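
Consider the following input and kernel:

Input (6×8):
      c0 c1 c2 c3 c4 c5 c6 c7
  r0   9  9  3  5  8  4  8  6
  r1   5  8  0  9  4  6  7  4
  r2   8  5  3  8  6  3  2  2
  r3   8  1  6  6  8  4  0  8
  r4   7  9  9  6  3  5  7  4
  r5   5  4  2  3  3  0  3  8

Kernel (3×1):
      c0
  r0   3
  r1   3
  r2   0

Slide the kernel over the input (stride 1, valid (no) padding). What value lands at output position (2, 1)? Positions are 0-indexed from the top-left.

The receptive field on the input at this output position is [5 / 1 / 9]. Elementwise product with the kernel and sum: 5·3 + 1·3.

18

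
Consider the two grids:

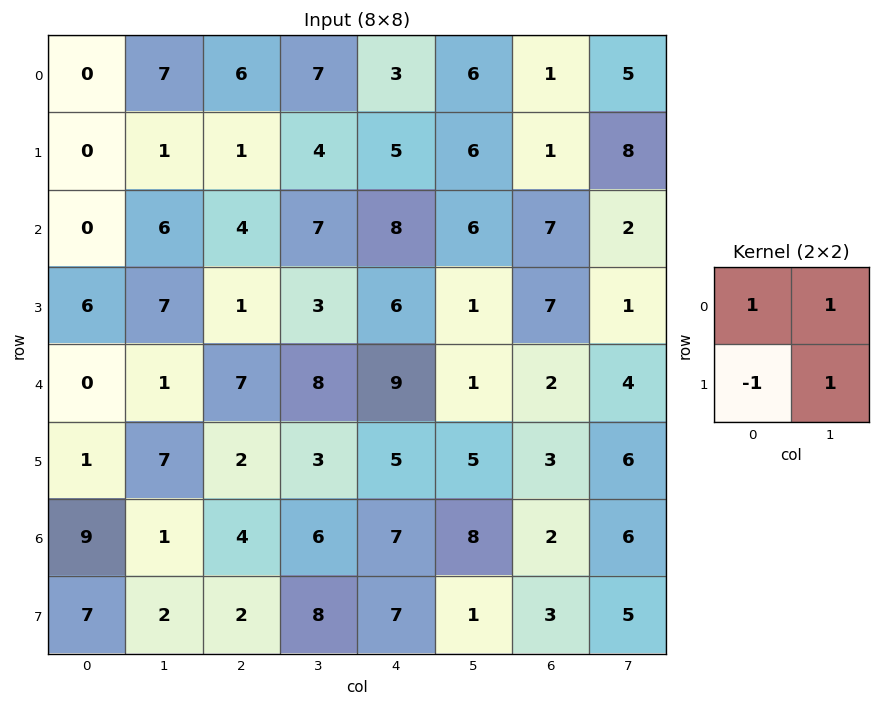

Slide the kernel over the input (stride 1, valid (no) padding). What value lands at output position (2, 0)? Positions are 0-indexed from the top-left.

The receptive field on the input at this output position is [0 6 / 6 7]. Elementwise product with the kernel and sum: 0·1 + 6·1 + 6·-1 + 7·1.

7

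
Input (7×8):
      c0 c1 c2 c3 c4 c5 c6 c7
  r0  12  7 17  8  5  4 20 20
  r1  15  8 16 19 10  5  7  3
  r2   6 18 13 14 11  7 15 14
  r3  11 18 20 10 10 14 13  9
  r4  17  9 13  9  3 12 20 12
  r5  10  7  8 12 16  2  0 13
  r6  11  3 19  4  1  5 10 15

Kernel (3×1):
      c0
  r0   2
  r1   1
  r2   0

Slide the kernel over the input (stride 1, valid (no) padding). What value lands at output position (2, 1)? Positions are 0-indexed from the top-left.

The receptive field on the input at this output position is [18 / 18 / 9]. Elementwise product with the kernel and sum: 18·2 + 18·1.

54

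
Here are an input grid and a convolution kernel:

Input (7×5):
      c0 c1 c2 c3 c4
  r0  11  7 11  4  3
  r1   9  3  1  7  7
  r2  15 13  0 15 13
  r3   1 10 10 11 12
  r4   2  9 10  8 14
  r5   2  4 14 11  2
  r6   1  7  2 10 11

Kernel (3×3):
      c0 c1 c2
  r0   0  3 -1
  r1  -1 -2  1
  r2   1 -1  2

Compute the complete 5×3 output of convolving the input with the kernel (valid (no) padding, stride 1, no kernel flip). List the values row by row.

-2 74 12
-22 20 20
41 -19 42
36 10 16
19 26 -10

Output[0,0]: The receptive field on the input at this output position is [11 7 11 / 9 3 1 / 15 13 0]. Elementwise product with the kernel and sum: 7·3 + 11·-1 + 9·-1 + 3·-2 + 1·1 + 15·1 + 13·-1 + 0·2.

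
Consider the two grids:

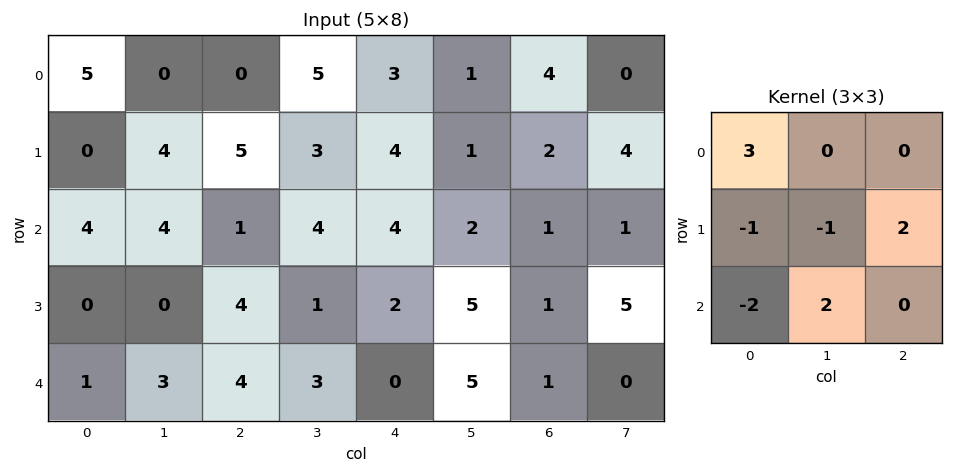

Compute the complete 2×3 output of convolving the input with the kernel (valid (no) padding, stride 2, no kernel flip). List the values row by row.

21 6 4
24 0 17

Output[0,0]: The receptive field on the input at this output position is [5 0 0 / 0 4 5 / 4 4 1]. Elementwise product with the kernel and sum: 5·3 + 0·-1 + 4·-1 + 5·2 + 4·-2 + 4·2.
Output[0,1]: The receptive field on the input at this output position is [0 5 3 / 5 3 4 / 1 4 4]. Elementwise product with the kernel and sum: 0·3 + 5·-1 + 3·-1 + 4·2 + 1·-2 + 4·2.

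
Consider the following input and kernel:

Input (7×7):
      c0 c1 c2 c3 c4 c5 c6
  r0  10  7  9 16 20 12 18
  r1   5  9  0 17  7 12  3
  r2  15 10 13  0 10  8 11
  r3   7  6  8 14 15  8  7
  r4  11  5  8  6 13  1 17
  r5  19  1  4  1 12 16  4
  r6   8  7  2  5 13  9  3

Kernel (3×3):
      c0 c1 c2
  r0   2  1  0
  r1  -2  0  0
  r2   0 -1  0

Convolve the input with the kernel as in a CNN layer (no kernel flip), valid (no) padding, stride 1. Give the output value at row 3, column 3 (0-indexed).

The receptive field on the input at this output position is [14 15 8 / 6 13 1 / 1 12 16]. Elementwise product with the kernel and sum: 14·2 + 15·1 + 6·-2 + 12·-1.

19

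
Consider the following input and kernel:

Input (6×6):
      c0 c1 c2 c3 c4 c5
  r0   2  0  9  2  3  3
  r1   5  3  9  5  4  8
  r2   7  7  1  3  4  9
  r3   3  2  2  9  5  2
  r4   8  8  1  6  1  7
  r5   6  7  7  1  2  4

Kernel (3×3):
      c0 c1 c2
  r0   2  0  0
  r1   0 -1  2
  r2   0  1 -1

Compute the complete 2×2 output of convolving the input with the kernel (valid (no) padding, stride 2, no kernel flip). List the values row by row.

25 20
23 8

Output[0,0]: The receptive field on the input at this output position is [2 0 9 / 5 3 9 / 7 7 1]. Elementwise product with the kernel and sum: 2·2 + 3·-1 + 9·2 + 7·1 + 1·-1.
Output[0,1]: The receptive field on the input at this output position is [9 2 3 / 9 5 4 / 1 3 4]. Elementwise product with the kernel and sum: 9·2 + 5·-1 + 4·2 + 3·1 + 4·-1.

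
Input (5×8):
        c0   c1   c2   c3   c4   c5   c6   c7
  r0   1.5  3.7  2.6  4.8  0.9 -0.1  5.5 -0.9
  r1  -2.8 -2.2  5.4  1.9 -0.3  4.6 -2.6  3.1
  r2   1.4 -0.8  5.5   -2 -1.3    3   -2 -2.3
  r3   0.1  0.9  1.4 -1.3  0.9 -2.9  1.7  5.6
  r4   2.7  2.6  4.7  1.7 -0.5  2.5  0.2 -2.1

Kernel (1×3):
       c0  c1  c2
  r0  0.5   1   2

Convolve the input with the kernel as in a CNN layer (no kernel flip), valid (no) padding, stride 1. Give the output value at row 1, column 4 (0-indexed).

The receptive field on the input at this output position is [-0.3 4.6 -2.6]. Elementwise product with the kernel and sum: -0.3·0.5 + 4.6·1 + -2.6·2.

-0.75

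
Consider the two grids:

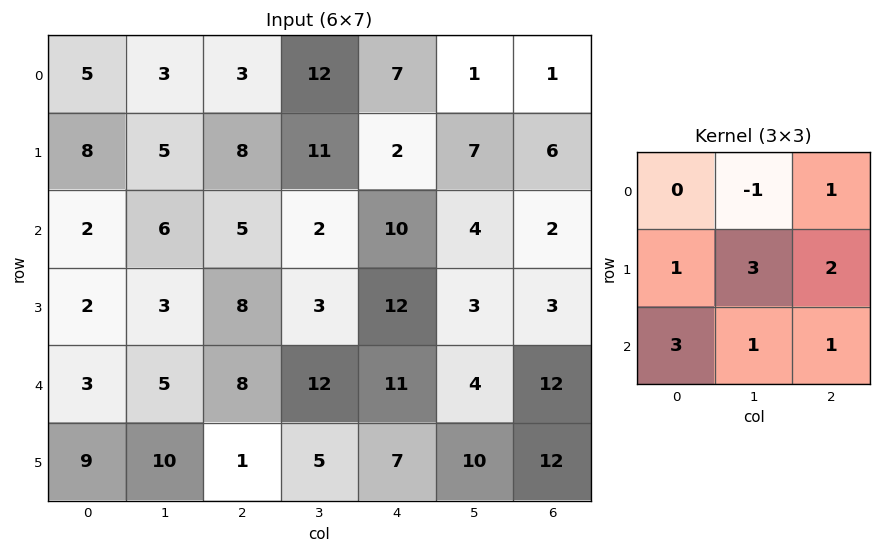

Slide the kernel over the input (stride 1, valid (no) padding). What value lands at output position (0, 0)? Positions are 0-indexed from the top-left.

The receptive field on the input at this output position is [5 3 3 / 8 5 8 / 2 6 5]. Elementwise product with the kernel and sum: 3·-1 + 3·1 + 8·1 + 5·3 + 8·2 + 2·3 + 6·1 + 5·1.

56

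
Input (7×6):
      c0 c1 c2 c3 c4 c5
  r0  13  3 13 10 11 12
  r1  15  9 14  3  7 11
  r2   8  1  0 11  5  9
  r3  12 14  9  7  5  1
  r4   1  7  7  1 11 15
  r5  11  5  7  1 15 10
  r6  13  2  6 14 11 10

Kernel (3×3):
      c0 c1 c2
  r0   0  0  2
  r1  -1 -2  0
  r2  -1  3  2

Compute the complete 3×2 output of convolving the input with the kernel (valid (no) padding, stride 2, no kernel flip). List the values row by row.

Output[0,0]: The receptive field on the input at this output position is [13 3 13 / 15 9 14 / 8 1 0]. Elementwise product with the kernel and sum: 13·2 + 15·-1 + 9·-2 + 8·-1 + 1·3 + 0·2.

-12 45
-6 5
-2 71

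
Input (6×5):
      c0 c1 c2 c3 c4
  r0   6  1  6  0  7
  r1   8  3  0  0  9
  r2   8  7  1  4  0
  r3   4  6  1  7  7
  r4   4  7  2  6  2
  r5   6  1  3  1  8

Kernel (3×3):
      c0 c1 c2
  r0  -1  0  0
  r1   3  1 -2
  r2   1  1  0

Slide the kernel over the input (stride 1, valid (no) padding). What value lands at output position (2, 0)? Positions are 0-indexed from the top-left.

The receptive field on the input at this output position is [8 7 1 / 4 6 1 / 4 7 2]. Elementwise product with the kernel and sum: 8·-1 + 4·3 + 6·1 + 1·-2 + 4·1 + 7·1.

19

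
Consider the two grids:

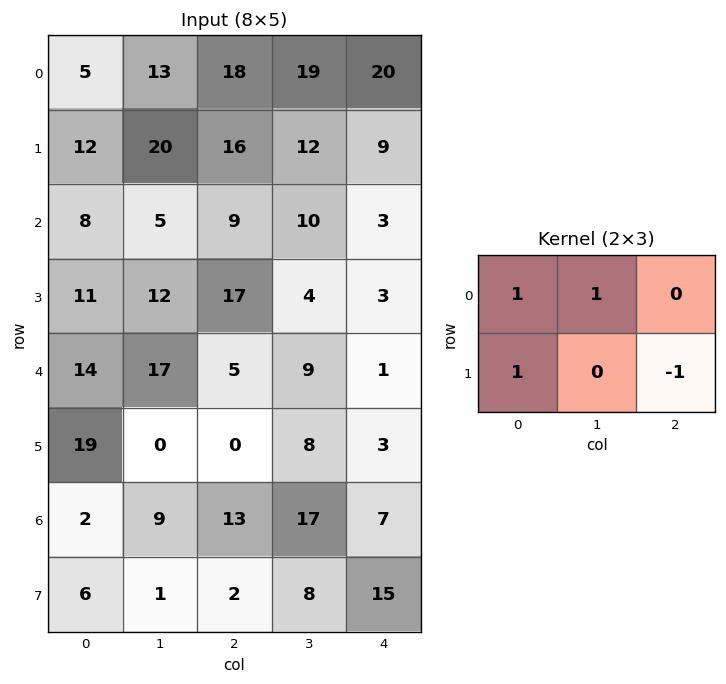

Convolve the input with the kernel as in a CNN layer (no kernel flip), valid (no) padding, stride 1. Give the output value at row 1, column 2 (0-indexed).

34

The receptive field on the input at this output position is [16 12 9 / 9 10 3]. Elementwise product with the kernel and sum: 16·1 + 12·1 + 9·1 + 3·-1.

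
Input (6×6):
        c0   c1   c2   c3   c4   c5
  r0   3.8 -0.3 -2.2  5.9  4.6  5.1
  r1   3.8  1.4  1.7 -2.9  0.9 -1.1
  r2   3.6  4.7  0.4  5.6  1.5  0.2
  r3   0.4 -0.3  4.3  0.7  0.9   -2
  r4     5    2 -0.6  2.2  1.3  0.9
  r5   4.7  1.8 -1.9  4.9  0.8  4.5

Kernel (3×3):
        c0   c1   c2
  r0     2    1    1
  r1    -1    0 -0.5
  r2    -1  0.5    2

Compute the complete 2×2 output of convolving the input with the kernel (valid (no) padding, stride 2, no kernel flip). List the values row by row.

Output[0,0]: The receptive field on the input at this output position is [3.8 -0.3 -2.2 / 3.8 1.4 1.7 / 3.6 4.7 0.4]. Elementwise product with the kernel and sum: 3.8·2 + -0.3·1 + -2.2·1 + 3.8·-1 + 1.7·-0.5 + 3.6·-1 + 4.7·0.5 + 0.4·2.
Output[0,1]: The receptive field on the input at this output position is [-2.2 5.9 4.6 / 1.7 -2.9 0.9 / 0.4 5.6 1.5]. Elementwise product with the kernel and sum: -2.2·2 + 5.9·1 + 4.6·1 + 1.7·-1 + 0.9·-0.5 + 0.4·-1 + 5.6·0.5 + 1.5·2.

-0 9.35
4.55 7.45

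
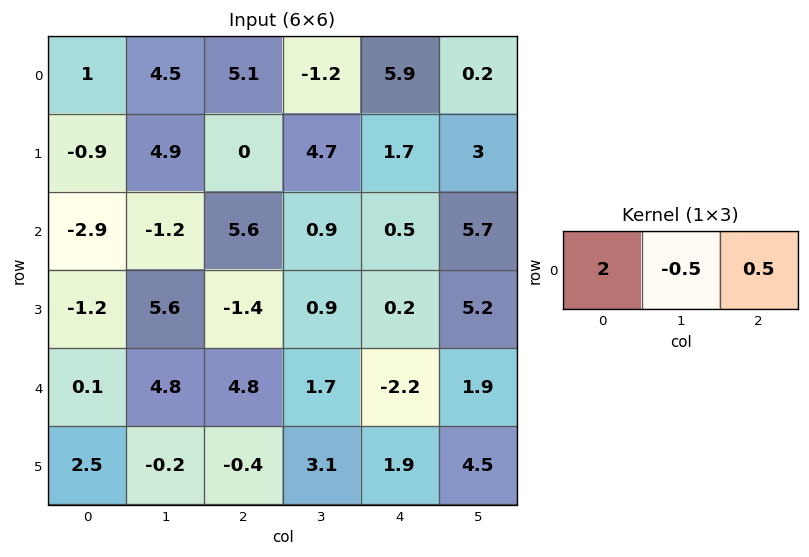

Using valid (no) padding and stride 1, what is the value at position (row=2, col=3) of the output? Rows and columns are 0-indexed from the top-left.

4.4

The receptive field on the input at this output position is [0.9 0.5 5.7]. Elementwise product with the kernel and sum: 0.9·2 + 0.5·-0.5 + 5.7·0.5.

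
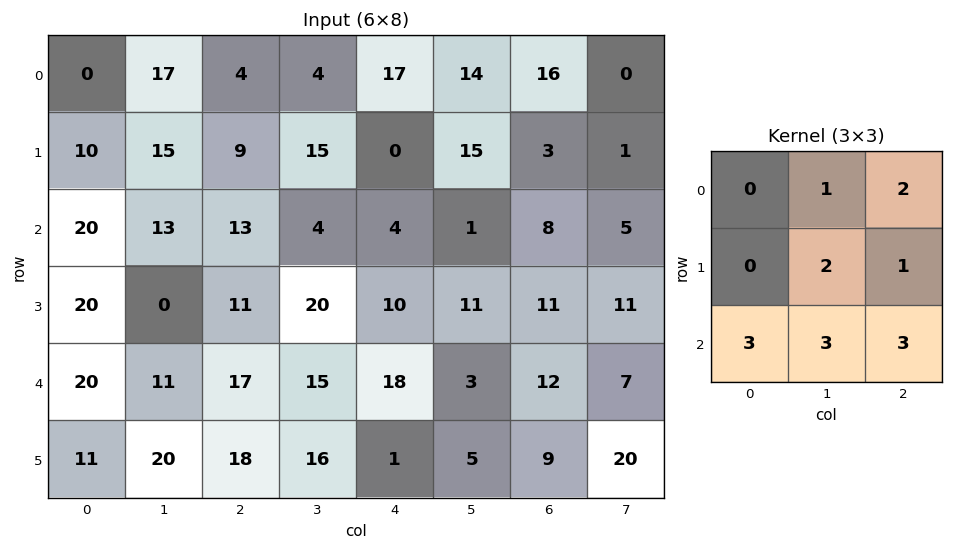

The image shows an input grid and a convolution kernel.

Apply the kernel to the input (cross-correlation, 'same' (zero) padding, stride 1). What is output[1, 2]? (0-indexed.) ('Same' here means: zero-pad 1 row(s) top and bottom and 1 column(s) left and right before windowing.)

The receptive field on the zero-padded input at this output position is [17 4 4 / 15 9 15 / 13 13 4]. Elementwise product with the kernel and sum: 4·1 + 4·2 + 9·2 + 15·1 + 13·3 + 13·3 + 4·3.

135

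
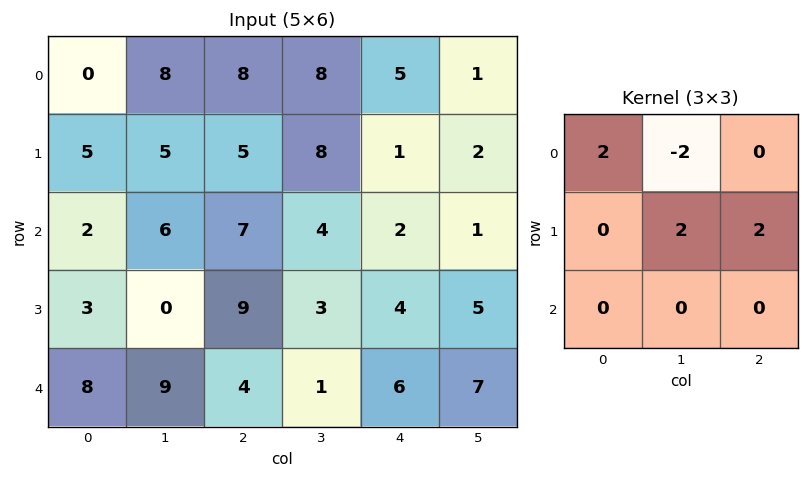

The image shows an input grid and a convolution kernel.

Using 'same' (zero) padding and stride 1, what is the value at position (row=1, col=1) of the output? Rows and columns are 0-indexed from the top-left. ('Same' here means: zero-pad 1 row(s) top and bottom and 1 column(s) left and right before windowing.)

The receptive field on the zero-padded input at this output position is [0 8 8 / 5 5 5 / 2 6 7]. Elementwise product with the kernel and sum: 0·2 + 8·-2 + 5·2 + 5·2.

4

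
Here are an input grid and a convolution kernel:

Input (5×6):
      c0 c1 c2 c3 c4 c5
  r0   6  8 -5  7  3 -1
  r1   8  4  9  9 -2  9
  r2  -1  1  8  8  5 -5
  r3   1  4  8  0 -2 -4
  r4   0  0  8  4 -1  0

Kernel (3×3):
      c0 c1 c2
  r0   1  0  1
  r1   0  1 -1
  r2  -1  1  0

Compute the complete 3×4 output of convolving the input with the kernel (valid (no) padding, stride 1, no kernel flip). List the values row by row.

-2 22 9 -8
13 17 2 26
3 25 11 0

Output[0,0]: The receptive field on the input at this output position is [6 8 -5 / 8 4 9 / -1 1 8]. Elementwise product with the kernel and sum: 6·1 + -5·1 + 4·1 + 9·-1 + -1·-1 + 1·1.
Output[0,1]: The receptive field on the input at this output position is [8 -5 7 / 4 9 9 / 1 8 8]. Elementwise product with the kernel and sum: 8·1 + 7·1 + 9·1 + 9·-1 + 1·-1 + 8·1.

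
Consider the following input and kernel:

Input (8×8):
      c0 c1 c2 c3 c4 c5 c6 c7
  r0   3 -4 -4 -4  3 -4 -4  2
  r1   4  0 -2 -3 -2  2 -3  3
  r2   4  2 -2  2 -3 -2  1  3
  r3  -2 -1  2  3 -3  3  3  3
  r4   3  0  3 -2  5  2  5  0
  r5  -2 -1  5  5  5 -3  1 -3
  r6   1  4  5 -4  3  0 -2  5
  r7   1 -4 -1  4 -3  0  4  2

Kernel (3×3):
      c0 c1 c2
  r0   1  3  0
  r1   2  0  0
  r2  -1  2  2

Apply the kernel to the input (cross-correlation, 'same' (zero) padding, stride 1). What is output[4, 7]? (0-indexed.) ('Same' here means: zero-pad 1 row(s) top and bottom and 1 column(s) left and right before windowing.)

The receptive field on the zero-padded input at this output position is [3 3 0 / 5 0 0 / 1 -3 0]. Elementwise product with the kernel and sum: 3·1 + 3·3 + 5·2 + 1·-1 + -3·2 + 0·2.

15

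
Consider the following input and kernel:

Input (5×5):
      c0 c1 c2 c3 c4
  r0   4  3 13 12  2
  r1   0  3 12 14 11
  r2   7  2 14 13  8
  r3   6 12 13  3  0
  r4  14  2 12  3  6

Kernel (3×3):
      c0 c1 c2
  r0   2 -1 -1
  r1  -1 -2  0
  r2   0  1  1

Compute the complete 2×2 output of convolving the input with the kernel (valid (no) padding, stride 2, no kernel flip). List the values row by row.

2 -7
-18 -3

Output[0,0]: The receptive field on the input at this output position is [4 3 13 / 0 3 12 / 7 2 14]. Elementwise product with the kernel and sum: 4·2 + 3·-1 + 13·-1 + 0·-1 + 3·-2 + 2·1 + 14·1.
Output[0,1]: The receptive field on the input at this output position is [13 12 2 / 12 14 11 / 14 13 8]. Elementwise product with the kernel and sum: 13·2 + 12·-1 + 2·-1 + 12·-1 + 14·-2 + 13·1 + 8·1.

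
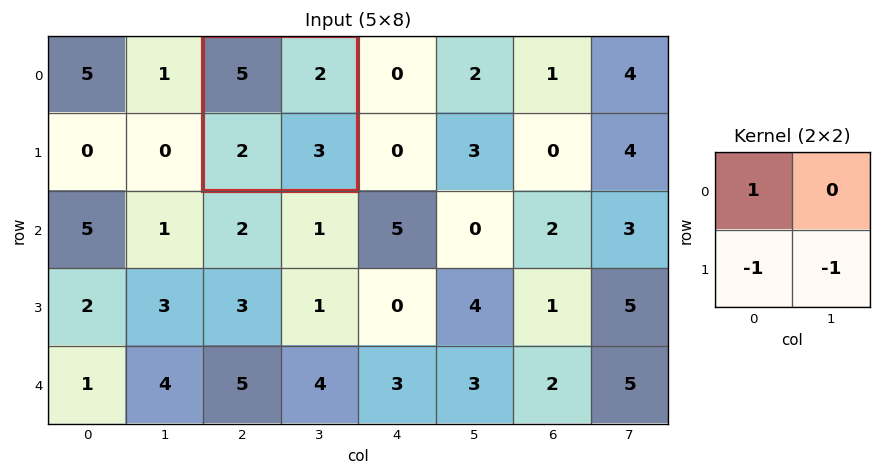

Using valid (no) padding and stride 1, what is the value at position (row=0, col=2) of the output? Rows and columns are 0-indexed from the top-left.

The receptive field on the input at this output position is [5 2 / 2 3]. Elementwise product with the kernel and sum: 5·1 + 2·-1 + 3·-1.

0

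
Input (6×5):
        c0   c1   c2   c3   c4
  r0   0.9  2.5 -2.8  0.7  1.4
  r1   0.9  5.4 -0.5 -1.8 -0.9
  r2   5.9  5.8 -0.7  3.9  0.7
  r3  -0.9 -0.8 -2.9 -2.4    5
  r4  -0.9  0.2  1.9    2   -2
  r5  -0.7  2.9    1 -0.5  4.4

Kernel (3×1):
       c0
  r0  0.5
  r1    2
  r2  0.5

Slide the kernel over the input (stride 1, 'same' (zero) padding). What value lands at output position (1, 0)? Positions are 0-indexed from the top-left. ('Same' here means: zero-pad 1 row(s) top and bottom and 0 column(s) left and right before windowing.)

The receptive field on the zero-padded input at this output position is [0.9 / 0.9 / 5.9]. Elementwise product with the kernel and sum: 0.9·0.5 + 0.9·2 + 5.9·0.5.

5.2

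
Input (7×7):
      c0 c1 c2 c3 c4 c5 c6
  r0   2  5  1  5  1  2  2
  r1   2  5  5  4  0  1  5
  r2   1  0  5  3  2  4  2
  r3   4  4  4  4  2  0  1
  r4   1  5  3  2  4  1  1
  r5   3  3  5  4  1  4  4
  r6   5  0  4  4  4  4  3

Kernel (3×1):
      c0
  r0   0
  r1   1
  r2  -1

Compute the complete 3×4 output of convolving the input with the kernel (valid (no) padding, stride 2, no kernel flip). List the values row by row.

Output[0,0]: The receptive field on the input at this output position is [2 / 2 / 1]. Elementwise product with the kernel and sum: 2·1 + 1·-1.
Output[0,1]: The receptive field on the input at this output position is [1 / 5 / 5]. Elementwise product with the kernel and sum: 5·1 + 5·-1.

1 0 -2 3
3 1 -2 0
-2 1 -3 1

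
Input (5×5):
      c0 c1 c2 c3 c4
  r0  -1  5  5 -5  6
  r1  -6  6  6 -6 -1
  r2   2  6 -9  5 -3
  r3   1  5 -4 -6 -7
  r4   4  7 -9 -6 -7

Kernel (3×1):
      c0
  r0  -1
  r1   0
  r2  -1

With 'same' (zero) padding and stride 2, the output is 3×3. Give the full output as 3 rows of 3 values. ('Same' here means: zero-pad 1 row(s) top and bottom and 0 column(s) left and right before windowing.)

6 -6 1
5 -2 8
-1 4 7

Output[0,0]: The receptive field on the zero-padded input at this output position is [0 / -1 / -6]. Elementwise product with the kernel and sum: 0·-1 + -6·-1.
Output[0,1]: The receptive field on the zero-padded input at this output position is [0 / 5 / 6]. Elementwise product with the kernel and sum: 0·-1 + 6·-1.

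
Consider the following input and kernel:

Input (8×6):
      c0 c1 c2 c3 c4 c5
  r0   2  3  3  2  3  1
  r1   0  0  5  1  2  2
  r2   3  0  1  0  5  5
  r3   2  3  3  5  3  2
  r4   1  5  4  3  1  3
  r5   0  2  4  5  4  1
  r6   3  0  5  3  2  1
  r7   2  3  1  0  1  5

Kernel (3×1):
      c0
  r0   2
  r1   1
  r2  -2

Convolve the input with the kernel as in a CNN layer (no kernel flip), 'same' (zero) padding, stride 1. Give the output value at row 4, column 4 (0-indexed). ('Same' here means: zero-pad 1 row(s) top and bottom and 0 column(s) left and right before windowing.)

The receptive field on the zero-padded input at this output position is [3 / 1 / 4]. Elementwise product with the kernel and sum: 3·2 + 1·1 + 4·-2.

-1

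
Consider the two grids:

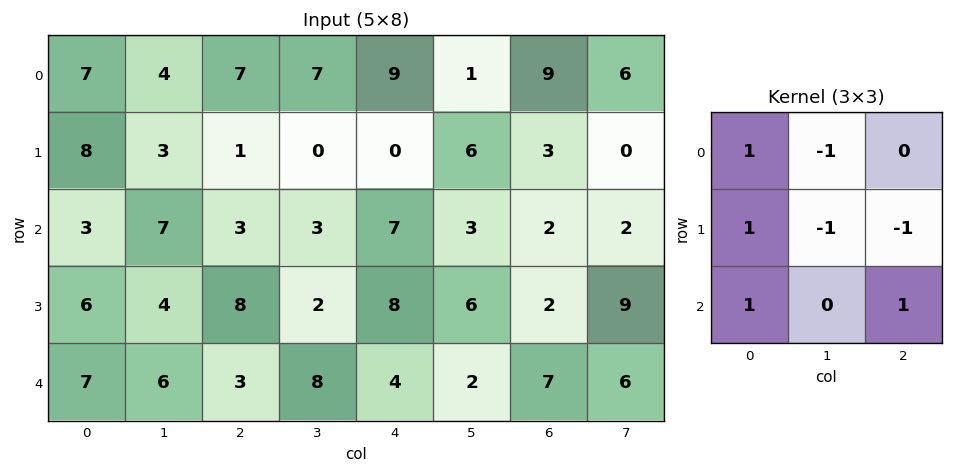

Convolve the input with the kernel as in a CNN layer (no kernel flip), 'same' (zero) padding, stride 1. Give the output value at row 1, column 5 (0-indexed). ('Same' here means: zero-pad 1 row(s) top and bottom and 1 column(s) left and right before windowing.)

8

The receptive field on the zero-padded input at this output position is [9 1 9 / 0 6 3 / 7 3 2]. Elementwise product with the kernel and sum: 9·1 + 1·-1 + 0·1 + 6·-1 + 3·-1 + 7·1 + 2·1.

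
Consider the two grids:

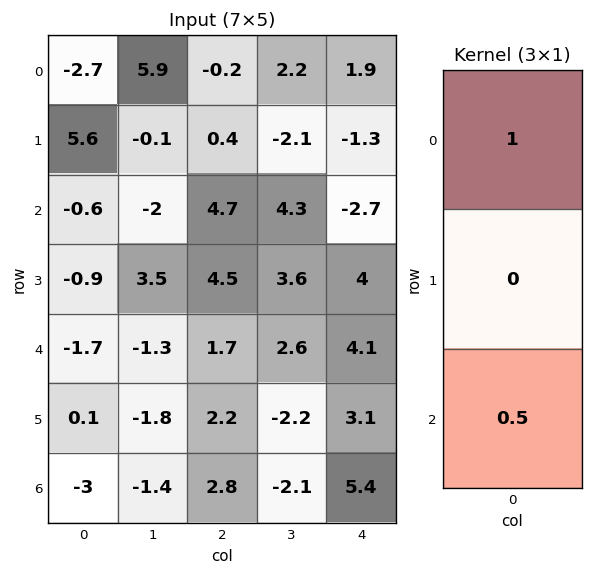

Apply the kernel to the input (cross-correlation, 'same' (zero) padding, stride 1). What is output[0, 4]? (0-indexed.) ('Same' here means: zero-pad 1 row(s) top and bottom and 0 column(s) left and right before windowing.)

-0.65

The receptive field on the zero-padded input at this output position is [0 / 1.9 / -1.3]. Elementwise product with the kernel and sum: 0·1 + -1.3·0.5.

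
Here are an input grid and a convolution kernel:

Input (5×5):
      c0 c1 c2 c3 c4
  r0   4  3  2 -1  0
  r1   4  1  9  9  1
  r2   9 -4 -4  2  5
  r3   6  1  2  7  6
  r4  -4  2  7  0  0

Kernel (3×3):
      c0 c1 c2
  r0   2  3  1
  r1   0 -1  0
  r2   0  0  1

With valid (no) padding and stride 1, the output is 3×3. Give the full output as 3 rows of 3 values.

14 4 -3
26 49 50
8 -20 -4

Output[0,0]: The receptive field on the input at this output position is [4 3 2 / 4 1 9 / 9 -4 -4]. Elementwise product with the kernel and sum: 4·2 + 3·3 + 2·1 + 1·-1 + -4·1.
Output[0,1]: The receptive field on the input at this output position is [3 2 -1 / 1 9 9 / -4 -4 2]. Elementwise product with the kernel and sum: 3·2 + 2·3 + -1·1 + 9·-1 + 2·1.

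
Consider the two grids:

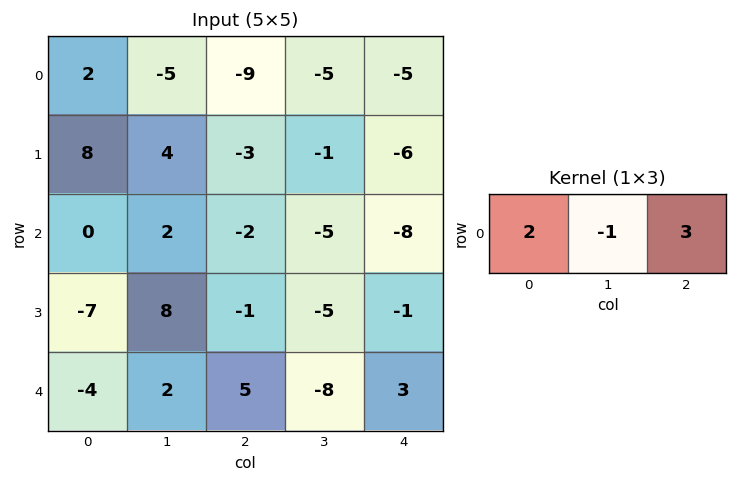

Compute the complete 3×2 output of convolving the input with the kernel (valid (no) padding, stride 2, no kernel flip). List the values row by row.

Output[0,0]: The receptive field on the input at this output position is [2 -5 -9]. Elementwise product with the kernel and sum: 2·2 + -5·-1 + -9·3.
Output[0,1]: The receptive field on the input at this output position is [-9 -5 -5]. Elementwise product with the kernel and sum: -9·2 + -5·-1 + -5·3.

-18 -28
-8 -23
5 27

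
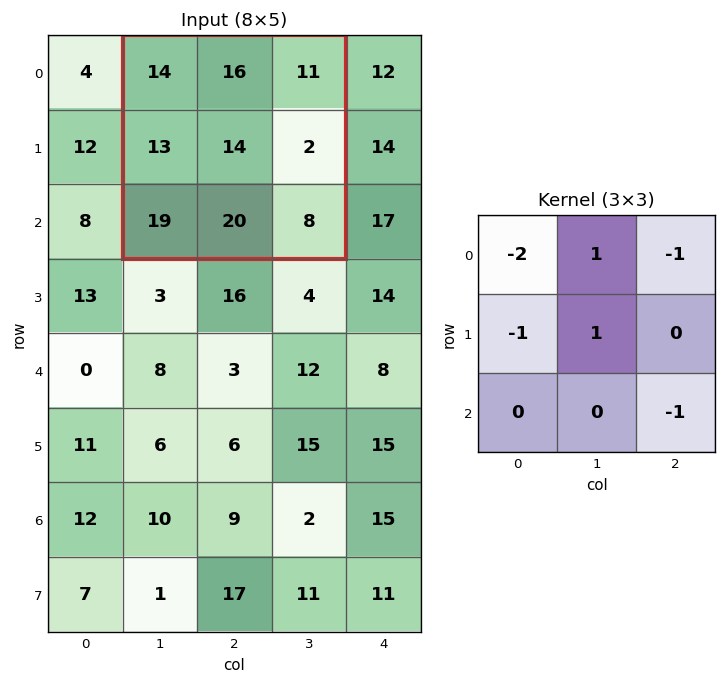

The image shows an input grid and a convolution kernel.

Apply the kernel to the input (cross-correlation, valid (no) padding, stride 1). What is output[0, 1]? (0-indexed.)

-30

The receptive field on the input at this output position is [14 16 11 / 13 14 2 / 19 20 8]. Elementwise product with the kernel and sum: 14·-2 + 16·1 + 11·-1 + 13·-1 + 14·1 + 8·-1.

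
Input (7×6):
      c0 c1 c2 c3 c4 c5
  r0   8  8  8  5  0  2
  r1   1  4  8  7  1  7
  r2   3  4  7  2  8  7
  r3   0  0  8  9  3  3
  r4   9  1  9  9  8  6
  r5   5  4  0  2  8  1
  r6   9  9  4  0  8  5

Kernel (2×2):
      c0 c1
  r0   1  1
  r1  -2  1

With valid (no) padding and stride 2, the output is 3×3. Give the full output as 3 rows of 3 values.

Output[0,0]: The receptive field on the input at this output position is [8 8 / 1 4]. Elementwise product with the kernel and sum: 8·1 + 8·1 + 1·-2 + 4·1.

18 4 7
7 2 12
4 20 -1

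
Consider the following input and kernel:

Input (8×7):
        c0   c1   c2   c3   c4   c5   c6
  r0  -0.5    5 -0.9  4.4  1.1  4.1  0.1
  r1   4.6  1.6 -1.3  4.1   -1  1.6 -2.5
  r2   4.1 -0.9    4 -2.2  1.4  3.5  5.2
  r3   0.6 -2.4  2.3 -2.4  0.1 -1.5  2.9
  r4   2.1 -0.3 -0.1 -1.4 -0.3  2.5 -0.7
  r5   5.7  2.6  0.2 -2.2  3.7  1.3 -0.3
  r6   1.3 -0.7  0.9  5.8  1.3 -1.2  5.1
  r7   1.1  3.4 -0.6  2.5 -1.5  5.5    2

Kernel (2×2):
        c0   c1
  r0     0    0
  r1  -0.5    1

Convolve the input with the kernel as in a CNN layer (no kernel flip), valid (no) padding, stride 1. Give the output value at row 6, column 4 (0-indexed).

6.25

The receptive field on the input at this output position is [1.3 -1.2 / -1.5 5.5]. Elementwise product with the kernel and sum: -1.5·-0.5 + 5.5·1.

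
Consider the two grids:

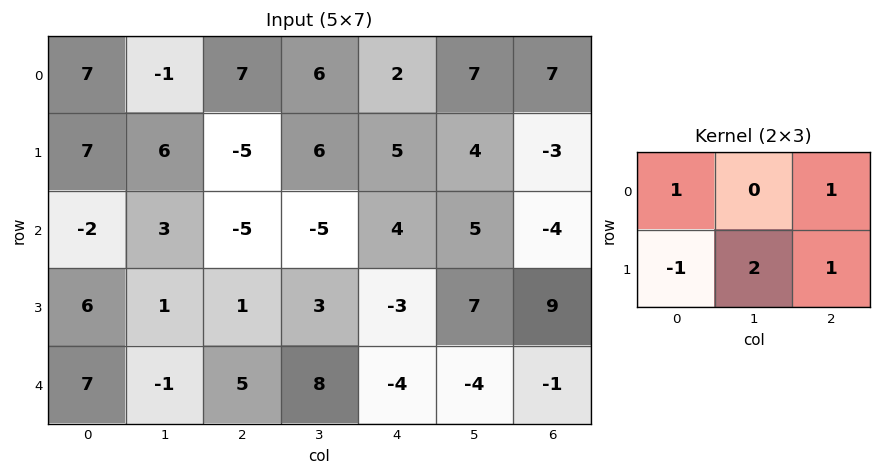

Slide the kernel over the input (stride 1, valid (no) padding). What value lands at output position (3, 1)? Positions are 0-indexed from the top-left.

23

The receptive field on the input at this output position is [1 1 3 / -1 5 8]. Elementwise product with the kernel and sum: 1·1 + 3·1 + -1·-1 + 5·2 + 8·1.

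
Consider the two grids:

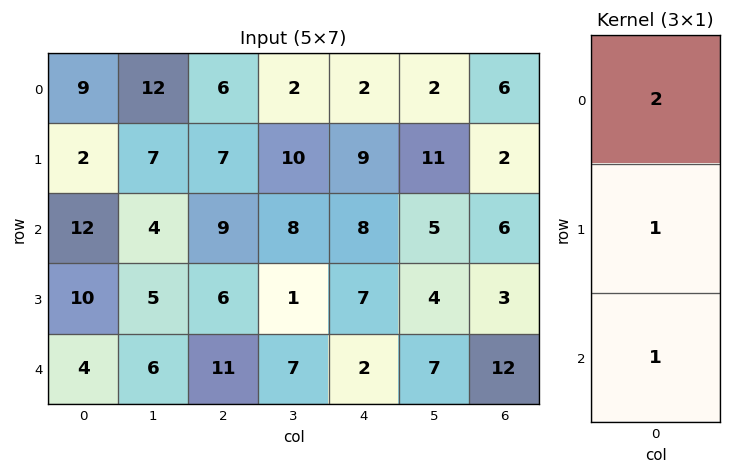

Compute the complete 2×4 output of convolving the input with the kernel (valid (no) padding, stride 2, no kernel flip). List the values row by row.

Output[0,0]: The receptive field on the input at this output position is [9 / 2 / 12]. Elementwise product with the kernel and sum: 9·2 + 2·1 + 12·1.

32 28 21 20
38 35 25 27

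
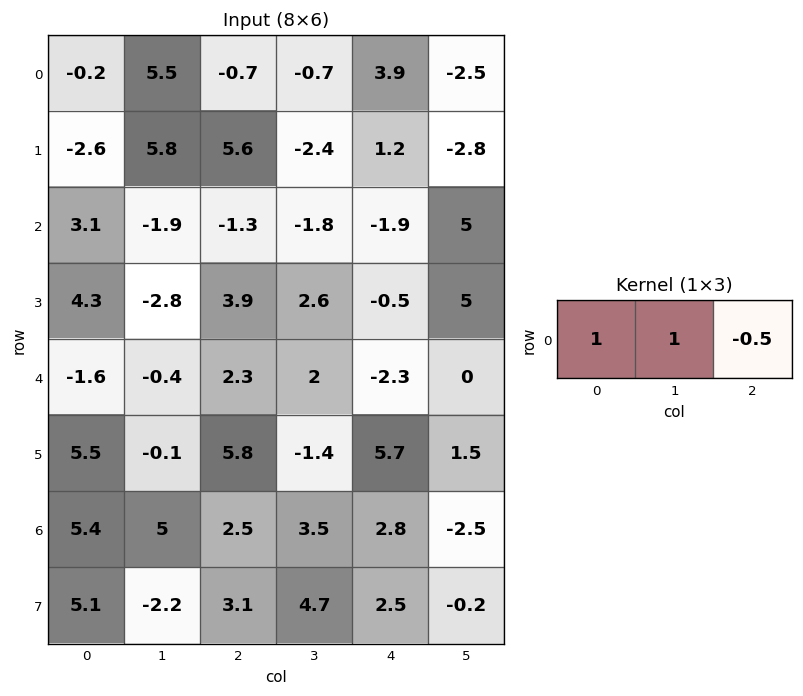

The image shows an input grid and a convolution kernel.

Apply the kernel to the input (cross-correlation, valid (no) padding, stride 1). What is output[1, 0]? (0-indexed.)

0.4

The receptive field on the input at this output position is [-2.6 5.8 5.6]. Elementwise product with the kernel and sum: -2.6·1 + 5.8·1 + 5.6·-0.5.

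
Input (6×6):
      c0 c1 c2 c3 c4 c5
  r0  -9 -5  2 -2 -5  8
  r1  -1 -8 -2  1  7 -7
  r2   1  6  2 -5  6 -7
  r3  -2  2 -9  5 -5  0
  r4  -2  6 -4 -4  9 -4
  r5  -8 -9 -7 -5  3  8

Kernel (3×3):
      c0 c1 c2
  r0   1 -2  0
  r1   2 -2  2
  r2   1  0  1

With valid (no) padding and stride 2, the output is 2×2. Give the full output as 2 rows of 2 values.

14 22
-43 -21

Output[0,0]: The receptive field on the input at this output position is [-9 -5 2 / -1 -8 -2 / 1 6 2]. Elementwise product with the kernel and sum: -9·1 + -5·-2 + -1·2 + -8·-2 + -2·2 + 1·1 + 2·1.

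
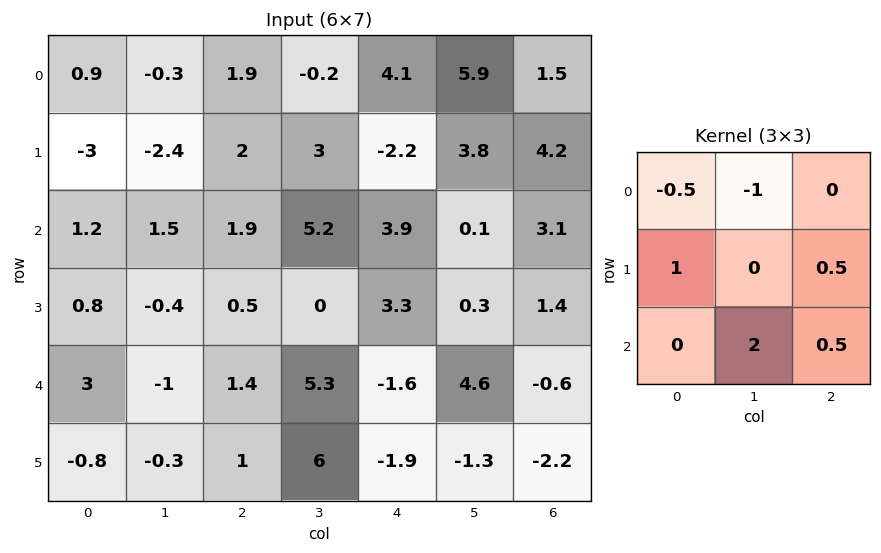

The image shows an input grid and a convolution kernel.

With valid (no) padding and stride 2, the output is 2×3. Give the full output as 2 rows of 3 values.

Output[0,0]: The receptive field on the input at this output position is [0.9 -0.3 1.9 / -3 -2.4 2 / 1.2 1.5 1.9]. Elementwise product with the kernel and sum: 0.9·-0.5 + -0.3·-1 + -3·1 + 2·0.5 + 1.5·2 + 1.9·0.5.

1.8 12.5 -6.3
-2.35 5.8 10.85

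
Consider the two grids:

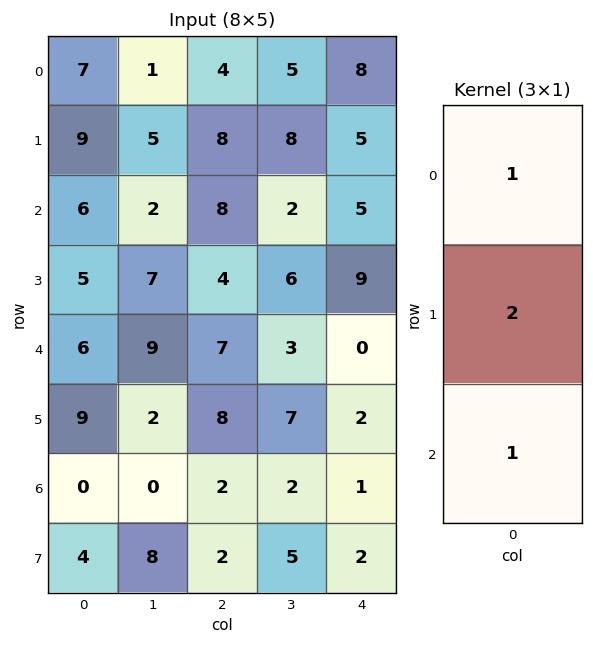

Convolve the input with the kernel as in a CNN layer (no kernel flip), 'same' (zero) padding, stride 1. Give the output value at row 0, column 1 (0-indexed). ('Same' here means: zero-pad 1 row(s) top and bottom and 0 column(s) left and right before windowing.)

The receptive field on the zero-padded input at this output position is [0 / 1 / 5]. Elementwise product with the kernel and sum: 0·1 + 1·2 + 5·1.

7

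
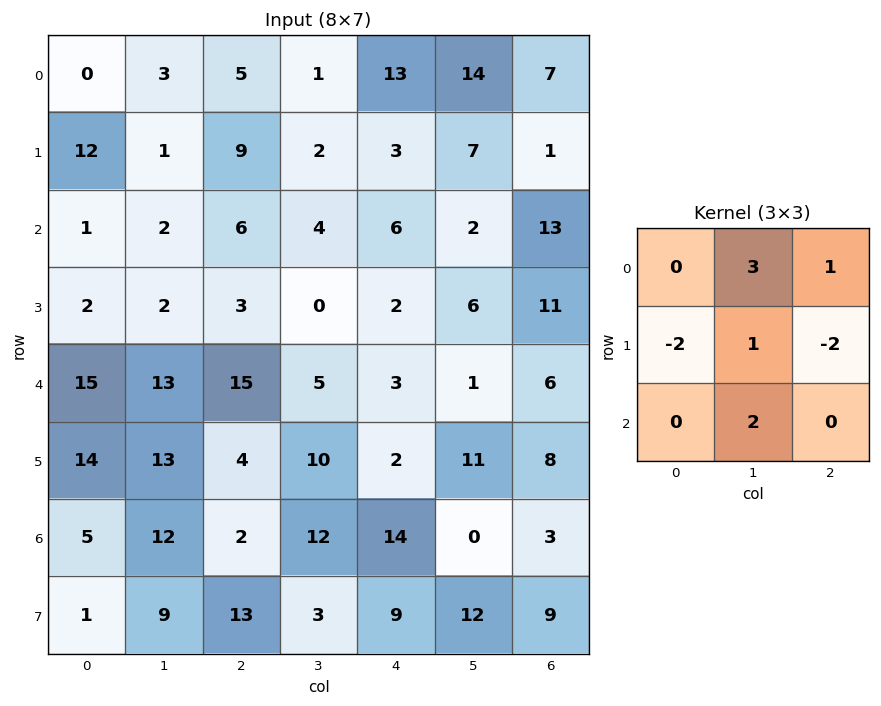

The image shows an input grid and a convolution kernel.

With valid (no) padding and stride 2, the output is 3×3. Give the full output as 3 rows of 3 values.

Output[0,0]: The receptive field on the input at this output position is [0 3 5 / 12 1 9 / 1 2 6]. Elementwise product with the kernel and sum: 3·3 + 5·1 + 12·-2 + 1·1 + 9·-2 + 2·2.

-23 2 52
30 18 1
55 40 0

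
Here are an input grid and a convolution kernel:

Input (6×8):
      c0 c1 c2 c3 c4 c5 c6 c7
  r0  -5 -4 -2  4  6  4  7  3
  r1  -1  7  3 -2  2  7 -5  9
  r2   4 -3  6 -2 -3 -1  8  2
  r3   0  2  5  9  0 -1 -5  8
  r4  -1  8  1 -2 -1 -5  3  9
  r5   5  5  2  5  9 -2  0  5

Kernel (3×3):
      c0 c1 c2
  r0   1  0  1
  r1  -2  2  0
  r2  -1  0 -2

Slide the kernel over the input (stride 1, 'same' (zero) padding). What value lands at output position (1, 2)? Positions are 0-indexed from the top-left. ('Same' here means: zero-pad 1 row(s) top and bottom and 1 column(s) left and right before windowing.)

-1

The receptive field on the zero-padded input at this output position is [-4 -2 4 / 7 3 -2 / -3 6 -2]. Elementwise product with the kernel and sum: -4·1 + 4·1 + 7·-2 + 3·2 + -3·-1 + -2·-2.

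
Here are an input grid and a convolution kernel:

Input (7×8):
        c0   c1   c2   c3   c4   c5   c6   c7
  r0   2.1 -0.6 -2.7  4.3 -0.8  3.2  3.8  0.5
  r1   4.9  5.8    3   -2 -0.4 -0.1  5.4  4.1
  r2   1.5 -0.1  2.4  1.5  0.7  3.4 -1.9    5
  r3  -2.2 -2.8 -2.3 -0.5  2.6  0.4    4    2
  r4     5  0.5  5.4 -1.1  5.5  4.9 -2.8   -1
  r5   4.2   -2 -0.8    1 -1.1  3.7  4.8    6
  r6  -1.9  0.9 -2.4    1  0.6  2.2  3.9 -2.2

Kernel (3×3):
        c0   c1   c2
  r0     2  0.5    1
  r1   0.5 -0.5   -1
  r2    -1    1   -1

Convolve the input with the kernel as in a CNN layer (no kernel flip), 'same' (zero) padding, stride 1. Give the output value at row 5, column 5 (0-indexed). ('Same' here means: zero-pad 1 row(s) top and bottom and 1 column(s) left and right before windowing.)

1.15

The receptive field on the zero-padded input at this output position is [5.5 4.9 -2.8 / -1.1 3.7 4.8 / 0.6 2.2 3.9]. Elementwise product with the kernel and sum: 5.5·2 + 4.9·0.5 + -2.8·1 + -1.1·0.5 + 3.7·-0.5 + 4.8·-1 + 0.6·-1 + 2.2·1 + 3.9·-1.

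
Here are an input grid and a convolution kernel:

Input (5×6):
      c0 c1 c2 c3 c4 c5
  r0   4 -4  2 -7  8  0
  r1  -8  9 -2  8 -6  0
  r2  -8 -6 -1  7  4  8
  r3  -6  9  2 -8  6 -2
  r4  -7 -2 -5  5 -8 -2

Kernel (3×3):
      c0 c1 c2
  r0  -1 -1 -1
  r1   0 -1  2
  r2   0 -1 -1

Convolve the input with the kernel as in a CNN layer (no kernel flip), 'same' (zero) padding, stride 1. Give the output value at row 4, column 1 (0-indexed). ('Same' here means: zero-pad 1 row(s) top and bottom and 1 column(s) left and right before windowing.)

-13

The receptive field on the zero-padded input at this output position is [-6 9 2 / -7 -2 -5 / 0 0 0]. Elementwise product with the kernel and sum: -6·-1 + 9·-1 + 2·-1 + -2·-1 + -5·2 + 0·-1 + 0·-1.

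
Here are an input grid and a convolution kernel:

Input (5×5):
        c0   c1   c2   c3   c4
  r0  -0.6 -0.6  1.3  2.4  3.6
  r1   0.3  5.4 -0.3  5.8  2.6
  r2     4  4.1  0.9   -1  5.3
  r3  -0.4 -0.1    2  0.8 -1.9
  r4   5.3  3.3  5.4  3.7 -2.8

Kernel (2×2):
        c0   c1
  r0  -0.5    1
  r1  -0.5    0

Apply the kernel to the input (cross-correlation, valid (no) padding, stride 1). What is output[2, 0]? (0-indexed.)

The receptive field on the input at this output position is [4 4.1 / -0.4 -0.1]. Elementwise product with the kernel and sum: 4·-0.5 + 4.1·1 + -0.4·-0.5.

2.3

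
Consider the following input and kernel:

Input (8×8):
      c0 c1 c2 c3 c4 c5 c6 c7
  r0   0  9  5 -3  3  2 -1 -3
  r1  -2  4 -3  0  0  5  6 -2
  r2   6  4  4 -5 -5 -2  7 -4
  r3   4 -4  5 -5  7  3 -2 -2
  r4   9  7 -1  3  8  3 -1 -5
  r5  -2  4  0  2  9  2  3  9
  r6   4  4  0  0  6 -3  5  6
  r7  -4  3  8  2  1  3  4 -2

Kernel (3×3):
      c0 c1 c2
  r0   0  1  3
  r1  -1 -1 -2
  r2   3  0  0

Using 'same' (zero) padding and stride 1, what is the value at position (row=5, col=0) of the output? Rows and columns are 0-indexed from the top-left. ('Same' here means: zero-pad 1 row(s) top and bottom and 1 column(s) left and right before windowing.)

24

The receptive field on the zero-padded input at this output position is [0 9 7 / 0 -2 4 / 0 4 4]. Elementwise product with the kernel and sum: 9·1 + 7·3 + 0·-1 + -2·-1 + 4·-2 + 0·3.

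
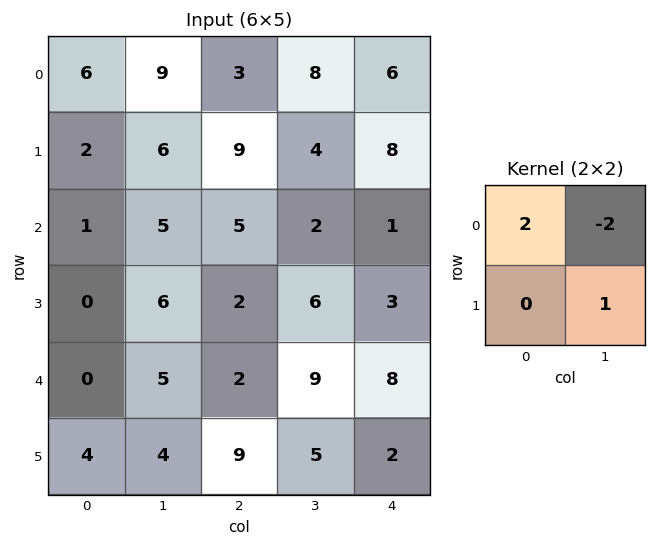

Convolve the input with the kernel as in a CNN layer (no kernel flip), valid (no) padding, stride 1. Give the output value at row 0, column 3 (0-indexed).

12

The receptive field on the input at this output position is [8 6 / 4 8]. Elementwise product with the kernel and sum: 8·2 + 6·-2 + 8·1.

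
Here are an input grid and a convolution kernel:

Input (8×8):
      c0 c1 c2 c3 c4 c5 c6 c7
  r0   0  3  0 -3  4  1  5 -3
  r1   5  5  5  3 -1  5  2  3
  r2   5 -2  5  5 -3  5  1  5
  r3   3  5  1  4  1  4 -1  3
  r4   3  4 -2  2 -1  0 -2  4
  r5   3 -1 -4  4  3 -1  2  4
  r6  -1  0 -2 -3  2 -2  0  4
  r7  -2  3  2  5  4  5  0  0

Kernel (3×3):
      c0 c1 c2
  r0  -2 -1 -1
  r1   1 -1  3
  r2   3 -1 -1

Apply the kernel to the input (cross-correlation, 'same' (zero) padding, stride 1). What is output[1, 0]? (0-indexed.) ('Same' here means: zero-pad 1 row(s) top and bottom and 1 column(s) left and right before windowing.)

4

The receptive field on the zero-padded input at this output position is [0 0 3 / 0 5 5 / 0 5 -2]. Elementwise product with the kernel and sum: 0·-2 + 0·-1 + 3·-1 + 0·1 + 5·-1 + 5·3 + 0·3 + 5·-1 + -2·-1.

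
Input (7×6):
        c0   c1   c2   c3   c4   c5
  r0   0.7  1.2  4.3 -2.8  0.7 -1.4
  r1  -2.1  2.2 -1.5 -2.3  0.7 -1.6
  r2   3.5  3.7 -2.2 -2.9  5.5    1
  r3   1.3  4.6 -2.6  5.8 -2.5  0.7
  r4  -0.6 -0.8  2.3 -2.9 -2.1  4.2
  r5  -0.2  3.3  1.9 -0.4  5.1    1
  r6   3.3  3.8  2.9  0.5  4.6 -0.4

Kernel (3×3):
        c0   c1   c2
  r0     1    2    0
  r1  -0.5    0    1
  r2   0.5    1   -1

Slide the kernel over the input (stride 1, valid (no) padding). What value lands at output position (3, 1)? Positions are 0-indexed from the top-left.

The receptive field on the input at this output position is [4.6 -2.6 5.8 / -0.8 2.3 -2.9 / 3.3 1.9 -0.4]. Elementwise product with the kernel and sum: 4.6·1 + -2.6·2 + -0.8·-0.5 + -2.9·1 + 3.3·0.5 + 1.9·1 + -0.4·-1.

0.85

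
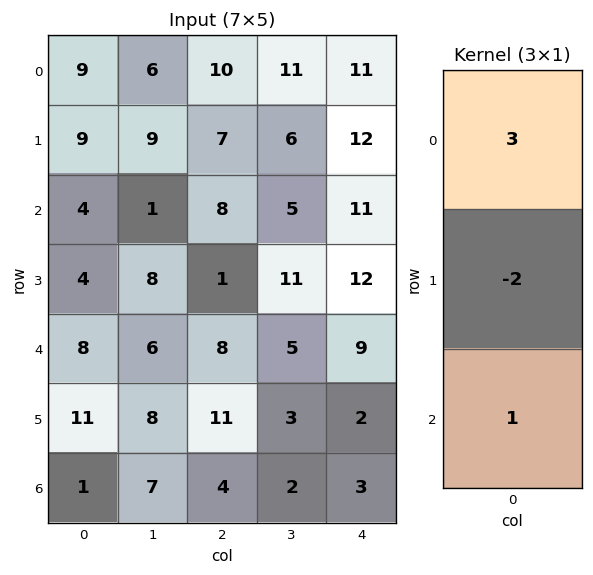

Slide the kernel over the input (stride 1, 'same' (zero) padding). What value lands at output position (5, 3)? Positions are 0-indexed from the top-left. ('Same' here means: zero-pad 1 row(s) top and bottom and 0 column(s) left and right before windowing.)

The receptive field on the zero-padded input at this output position is [5 / 3 / 2]. Elementwise product with the kernel and sum: 5·3 + 3·-2 + 2·1.

11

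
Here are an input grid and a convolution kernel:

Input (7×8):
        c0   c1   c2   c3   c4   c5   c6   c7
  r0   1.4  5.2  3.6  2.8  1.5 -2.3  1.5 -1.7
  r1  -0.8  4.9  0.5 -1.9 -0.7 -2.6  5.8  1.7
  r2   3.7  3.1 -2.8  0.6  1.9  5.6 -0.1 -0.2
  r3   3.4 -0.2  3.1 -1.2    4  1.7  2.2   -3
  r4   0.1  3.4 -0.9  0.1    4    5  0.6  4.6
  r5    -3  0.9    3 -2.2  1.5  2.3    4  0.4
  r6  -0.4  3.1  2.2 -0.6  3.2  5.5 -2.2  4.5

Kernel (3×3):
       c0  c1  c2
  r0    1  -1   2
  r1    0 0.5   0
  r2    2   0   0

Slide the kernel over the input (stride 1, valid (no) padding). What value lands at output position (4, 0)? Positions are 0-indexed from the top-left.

The receptive field on the input at this output position is [0.1 3.4 -0.9 / -3 0.9 3 / -0.4 3.1 2.2]. Elementwise product with the kernel and sum: 0.1·1 + 3.4·-1 + -0.9·2 + 0.9·0.5 + -0.4·2.

-5.45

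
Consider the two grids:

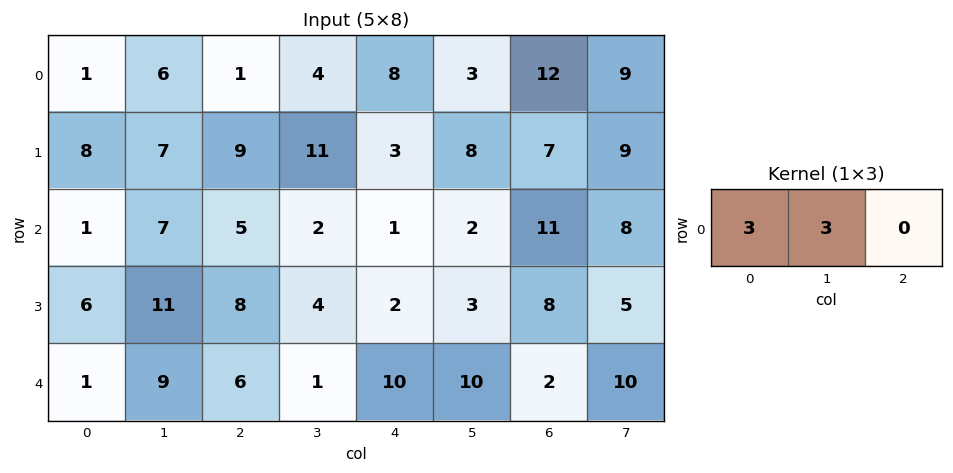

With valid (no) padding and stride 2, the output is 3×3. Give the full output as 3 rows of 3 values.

21 15 33
24 21 9
30 21 60

Output[0,0]: The receptive field on the input at this output position is [1 6 1]. Elementwise product with the kernel and sum: 1·3 + 6·3.
Output[0,1]: The receptive field on the input at this output position is [1 4 8]. Elementwise product with the kernel and sum: 1·3 + 4·3.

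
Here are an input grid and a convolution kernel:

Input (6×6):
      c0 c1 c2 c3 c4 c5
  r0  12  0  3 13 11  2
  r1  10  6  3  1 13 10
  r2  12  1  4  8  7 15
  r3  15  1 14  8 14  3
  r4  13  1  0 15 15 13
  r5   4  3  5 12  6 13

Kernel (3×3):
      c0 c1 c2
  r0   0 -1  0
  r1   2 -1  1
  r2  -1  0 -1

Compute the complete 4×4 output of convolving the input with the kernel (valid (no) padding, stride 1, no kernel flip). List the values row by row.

1 -2 -6 -35
-8 -6 -22 0
29 -24 11 -30
15 -12 -19 -11

Output[0,0]: The receptive field on the input at this output position is [12 0 3 / 10 6 3 / 12 1 4]. Elementwise product with the kernel and sum: 0·-1 + 10·2 + 6·-1 + 3·1 + 12·-1 + 4·-1.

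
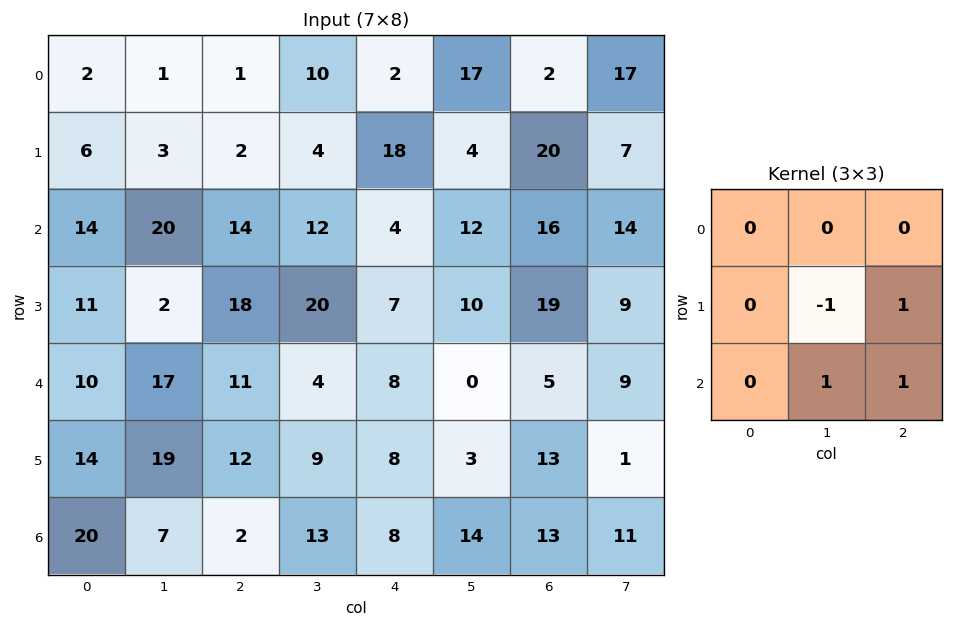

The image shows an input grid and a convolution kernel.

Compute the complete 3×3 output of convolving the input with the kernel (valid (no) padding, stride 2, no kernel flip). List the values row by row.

Output[0,0]: The receptive field on the input at this output position is [2 1 1 / 6 3 2 / 14 20 14]. Elementwise product with the kernel and sum: 3·-1 + 2·1 + 20·1 + 14·1.

33 30 44
44 -1 14
2 20 37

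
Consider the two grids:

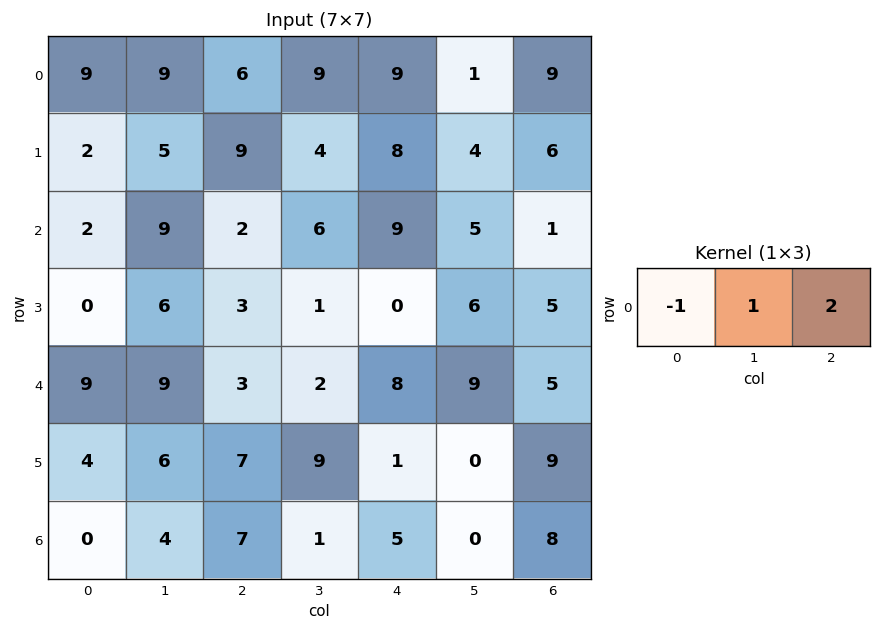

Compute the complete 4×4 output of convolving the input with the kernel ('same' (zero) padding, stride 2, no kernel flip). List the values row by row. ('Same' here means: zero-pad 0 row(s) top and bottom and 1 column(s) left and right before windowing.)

Output[0,0]: The receptive field on the zero-padded input at this output position is [0 9 9]. Elementwise product with the kernel and sum: 0·-1 + 9·1 + 9·2.

27 15 2 8
20 5 13 -4
27 -2 24 -4
8 5 4 8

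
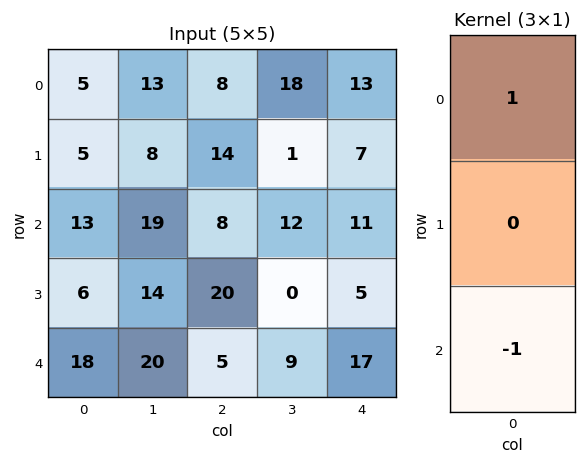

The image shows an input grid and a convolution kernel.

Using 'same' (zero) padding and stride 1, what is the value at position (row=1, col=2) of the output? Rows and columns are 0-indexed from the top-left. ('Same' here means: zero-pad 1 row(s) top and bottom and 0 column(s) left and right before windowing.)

0

The receptive field on the zero-padded input at this output position is [8 / 14 / 8]. Elementwise product with the kernel and sum: 8·1 + 8·-1.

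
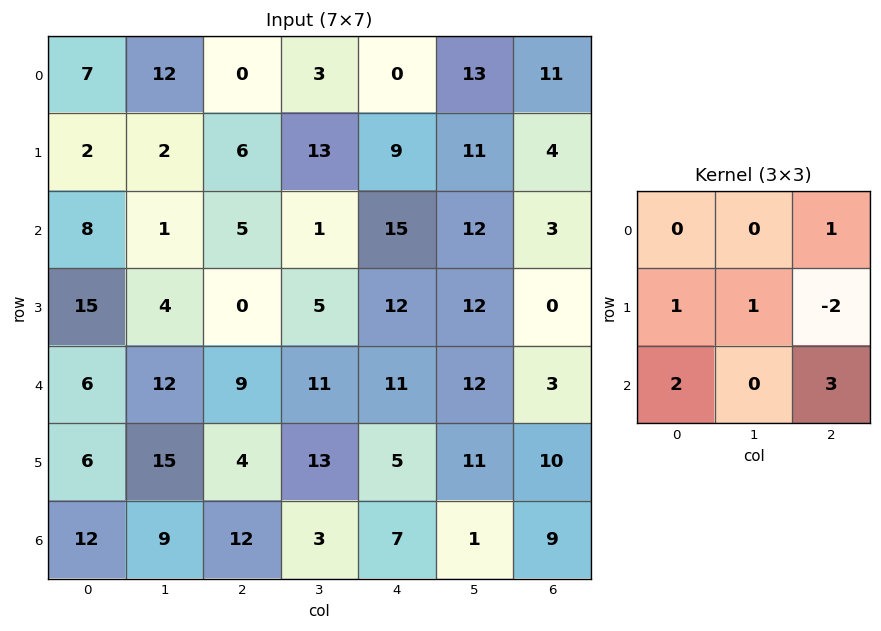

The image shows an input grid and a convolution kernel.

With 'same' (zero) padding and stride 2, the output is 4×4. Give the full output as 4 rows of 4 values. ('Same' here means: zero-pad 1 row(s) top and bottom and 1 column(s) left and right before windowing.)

-11 49 36 46
20 40 49 39
31 73 69 37
9 28 19 10

Output[0,0]: The receptive field on the zero-padded input at this output position is [0 0 0 / 0 7 12 / 0 2 2]. Elementwise product with the kernel and sum: 0·1 + 0·1 + 7·1 + 12·-2 + 0·2 + 2·3.
Output[0,1]: The receptive field on the zero-padded input at this output position is [0 0 0 / 12 0 3 / 2 6 13]. Elementwise product with the kernel and sum: 0·1 + 12·1 + 0·1 + 3·-2 + 2·2 + 13·3.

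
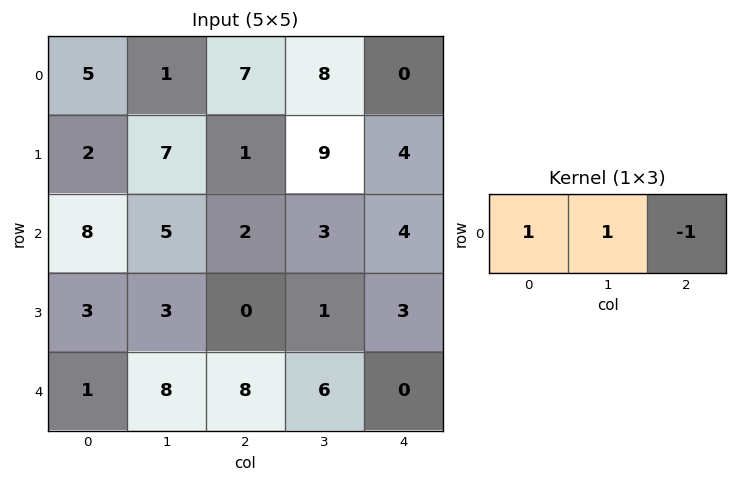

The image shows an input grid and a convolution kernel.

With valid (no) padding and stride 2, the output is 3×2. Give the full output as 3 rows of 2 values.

Output[0,0]: The receptive field on the input at this output position is [5 1 7]. Elementwise product with the kernel and sum: 5·1 + 1·1 + 7·-1.
Output[0,1]: The receptive field on the input at this output position is [7 8 0]. Elementwise product with the kernel and sum: 7·1 + 8·1 + 0·-1.

-1 15
11 1
1 14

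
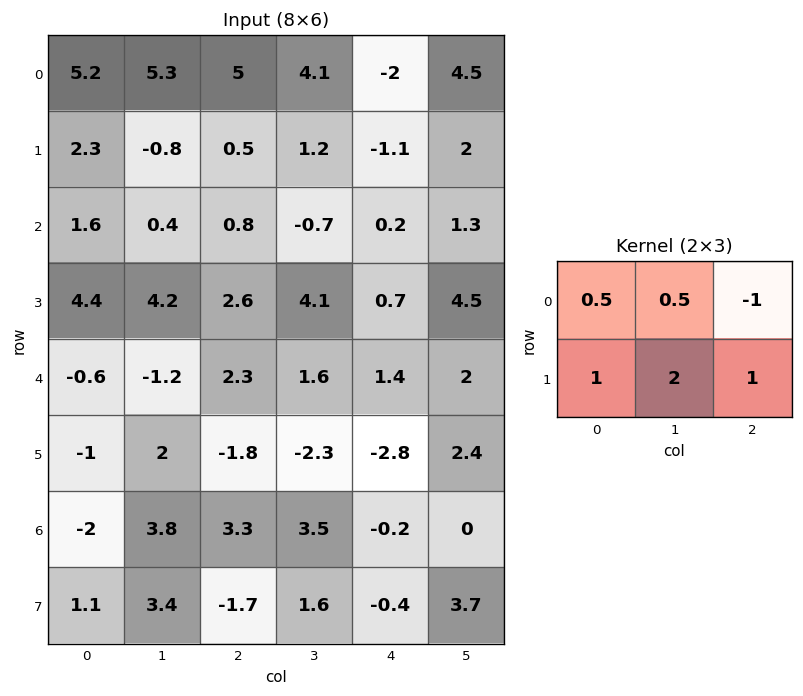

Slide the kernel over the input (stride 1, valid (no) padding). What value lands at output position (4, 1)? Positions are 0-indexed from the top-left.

-4.95

The receptive field on the input at this output position is [-1.2 2.3 1.6 / 2 -1.8 -2.3]. Elementwise product with the kernel and sum: -1.2·0.5 + 2.3·0.5 + 1.6·-1 + 2·1 + -1.8·2 + -2.3·1.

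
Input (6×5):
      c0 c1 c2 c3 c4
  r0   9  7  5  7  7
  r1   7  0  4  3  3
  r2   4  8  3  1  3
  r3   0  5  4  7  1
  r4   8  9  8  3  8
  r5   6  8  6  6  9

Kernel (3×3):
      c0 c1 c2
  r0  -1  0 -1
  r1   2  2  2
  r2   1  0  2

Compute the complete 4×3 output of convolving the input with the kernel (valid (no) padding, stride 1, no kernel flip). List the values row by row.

Output[0,0]: The receptive field on the input at this output position is [9 7 5 / 7 0 4 / 4 8 3]. Elementwise product with the kernel and sum: 9·-1 + 5·-1 + 7·2 + 0·2 + 4·2 + 4·1 + 3·2.

18 10 17
27 40 13
35 38 42
64 48 57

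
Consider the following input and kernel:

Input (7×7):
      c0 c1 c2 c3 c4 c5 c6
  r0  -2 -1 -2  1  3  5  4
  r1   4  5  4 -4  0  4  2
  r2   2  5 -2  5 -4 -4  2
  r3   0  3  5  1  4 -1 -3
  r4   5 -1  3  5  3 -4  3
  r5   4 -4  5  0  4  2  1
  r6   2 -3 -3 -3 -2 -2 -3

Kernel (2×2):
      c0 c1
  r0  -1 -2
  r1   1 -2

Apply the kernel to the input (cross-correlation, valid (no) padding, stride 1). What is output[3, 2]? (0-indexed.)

The receptive field on the input at this output position is [5 1 / 3 5]. Elementwise product with the kernel and sum: 5·-1 + 1·-2 + 3·1 + 5·-2.

-14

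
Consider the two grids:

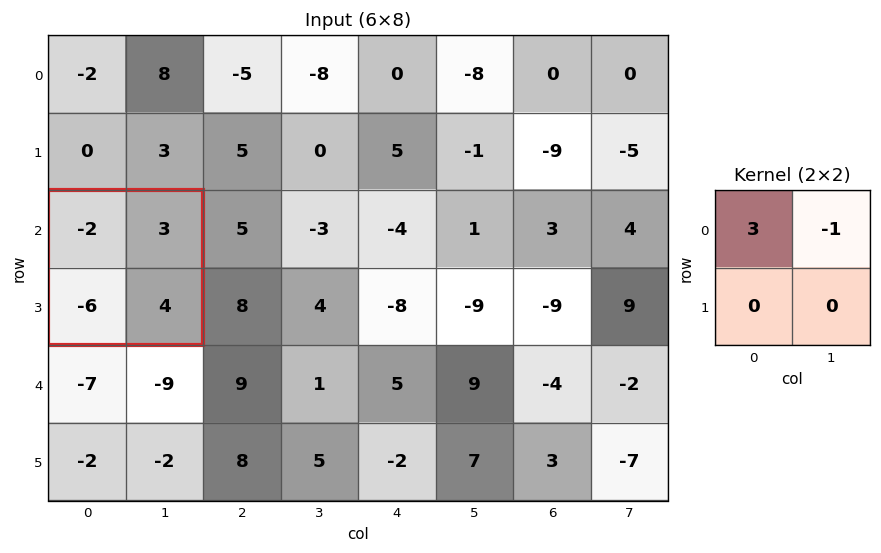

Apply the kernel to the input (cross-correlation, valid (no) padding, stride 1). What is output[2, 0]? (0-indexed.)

-9

The receptive field on the input at this output position is [-2 3 / -6 4]. Elementwise product with the kernel and sum: -2·3 + 3·-1.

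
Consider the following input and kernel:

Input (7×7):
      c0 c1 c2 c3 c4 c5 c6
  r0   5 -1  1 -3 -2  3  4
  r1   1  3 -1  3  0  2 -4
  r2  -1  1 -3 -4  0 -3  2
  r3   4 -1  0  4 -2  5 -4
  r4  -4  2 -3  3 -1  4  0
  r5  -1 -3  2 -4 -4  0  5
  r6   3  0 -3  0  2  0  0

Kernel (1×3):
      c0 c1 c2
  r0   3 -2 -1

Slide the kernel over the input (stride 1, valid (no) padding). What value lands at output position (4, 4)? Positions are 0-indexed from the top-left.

-11

The receptive field on the input at this output position is [-1 4 0]. Elementwise product with the kernel and sum: -1·3 + 4·-2 + 0·-1.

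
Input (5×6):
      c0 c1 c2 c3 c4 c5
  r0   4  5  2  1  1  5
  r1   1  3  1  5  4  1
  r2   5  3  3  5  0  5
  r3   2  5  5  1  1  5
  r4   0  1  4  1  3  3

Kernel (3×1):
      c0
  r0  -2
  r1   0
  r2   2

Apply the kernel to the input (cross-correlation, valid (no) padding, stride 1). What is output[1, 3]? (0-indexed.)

-8

The receptive field on the input at this output position is [5 / 5 / 1]. Elementwise product with the kernel and sum: 5·-2 + 1·2.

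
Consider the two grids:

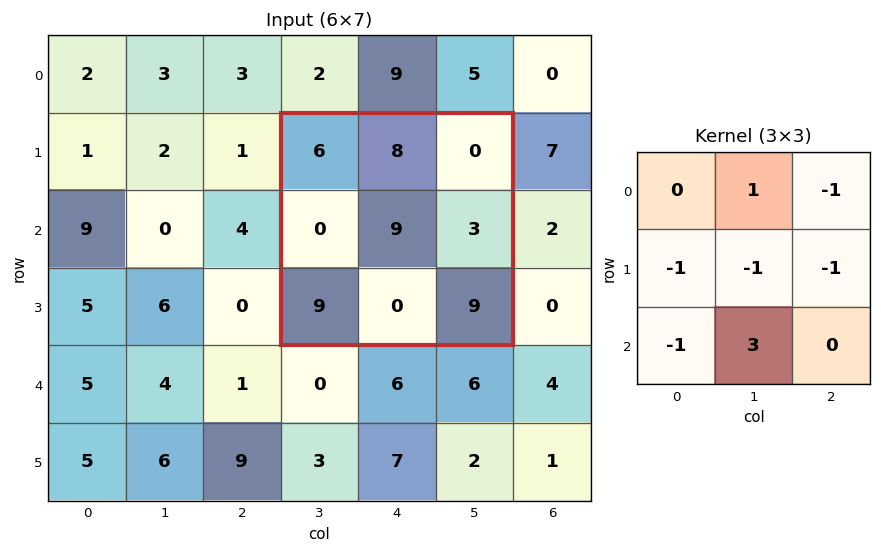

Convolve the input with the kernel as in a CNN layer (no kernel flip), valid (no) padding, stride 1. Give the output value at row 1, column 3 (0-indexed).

The receptive field on the input at this output position is [6 8 0 / 0 9 3 / 9 0 9]. Elementwise product with the kernel and sum: 8·1 + 0·-1 + 0·-1 + 9·-1 + 3·-1 + 9·-1 + 0·3.

-13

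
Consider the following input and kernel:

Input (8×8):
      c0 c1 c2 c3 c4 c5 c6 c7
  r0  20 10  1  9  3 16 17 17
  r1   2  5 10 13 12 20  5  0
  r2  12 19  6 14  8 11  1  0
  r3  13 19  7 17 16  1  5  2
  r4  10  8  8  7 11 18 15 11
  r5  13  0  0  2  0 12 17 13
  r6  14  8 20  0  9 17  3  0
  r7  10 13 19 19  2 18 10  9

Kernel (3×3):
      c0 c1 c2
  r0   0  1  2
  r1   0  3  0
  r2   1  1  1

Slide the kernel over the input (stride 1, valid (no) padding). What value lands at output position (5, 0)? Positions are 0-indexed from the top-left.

66

The receptive field on the input at this output position is [13 0 0 / 14 8 20 / 10 13 19]. Elementwise product with the kernel and sum: 0·1 + 0·2 + 8·3 + 10·1 + 13·1 + 19·1.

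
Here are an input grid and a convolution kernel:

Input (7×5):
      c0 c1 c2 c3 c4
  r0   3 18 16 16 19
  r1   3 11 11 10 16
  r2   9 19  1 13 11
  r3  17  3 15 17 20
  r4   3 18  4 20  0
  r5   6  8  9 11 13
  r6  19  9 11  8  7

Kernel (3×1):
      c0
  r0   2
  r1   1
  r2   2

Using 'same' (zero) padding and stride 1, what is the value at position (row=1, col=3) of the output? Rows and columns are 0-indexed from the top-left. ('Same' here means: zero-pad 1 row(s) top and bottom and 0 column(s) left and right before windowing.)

The receptive field on the zero-padded input at this output position is [16 / 10 / 13]. Elementwise product with the kernel and sum: 16·2 + 10·1 + 13·2.

68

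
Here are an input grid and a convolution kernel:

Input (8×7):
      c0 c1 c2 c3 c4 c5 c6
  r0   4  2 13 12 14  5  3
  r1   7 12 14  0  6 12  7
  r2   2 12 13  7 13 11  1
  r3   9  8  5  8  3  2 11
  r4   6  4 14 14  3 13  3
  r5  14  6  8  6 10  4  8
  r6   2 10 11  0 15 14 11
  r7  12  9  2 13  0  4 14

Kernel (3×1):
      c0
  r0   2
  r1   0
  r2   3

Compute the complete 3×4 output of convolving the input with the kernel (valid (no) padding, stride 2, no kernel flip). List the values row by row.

14 65 67 9
22 68 35 11
18 61 51 39

Output[0,0]: The receptive field on the input at this output position is [4 / 7 / 2]. Elementwise product with the kernel and sum: 4·2 + 2·3.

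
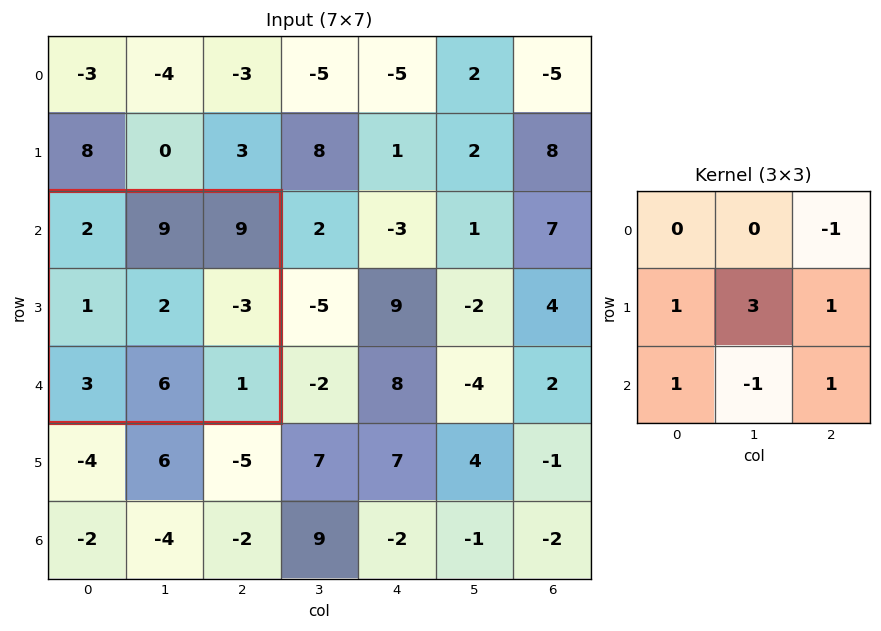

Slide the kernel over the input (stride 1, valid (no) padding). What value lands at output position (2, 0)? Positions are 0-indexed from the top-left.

-7

The receptive field on the input at this output position is [2 9 9 / 1 2 -3 / 3 6 1]. Elementwise product with the kernel and sum: 9·-1 + 1·1 + 2·3 + -3·1 + 3·1 + 6·-1 + 1·1.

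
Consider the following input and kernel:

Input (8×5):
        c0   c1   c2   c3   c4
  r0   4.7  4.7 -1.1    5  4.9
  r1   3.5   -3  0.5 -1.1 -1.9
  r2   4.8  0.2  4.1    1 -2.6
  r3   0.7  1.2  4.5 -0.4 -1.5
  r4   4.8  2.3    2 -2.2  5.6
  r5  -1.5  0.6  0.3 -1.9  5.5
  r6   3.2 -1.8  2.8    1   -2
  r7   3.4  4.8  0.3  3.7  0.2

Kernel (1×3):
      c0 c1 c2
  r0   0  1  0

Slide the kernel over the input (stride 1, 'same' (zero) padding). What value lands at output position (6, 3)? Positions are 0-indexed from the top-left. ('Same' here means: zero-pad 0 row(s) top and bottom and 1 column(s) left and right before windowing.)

The receptive field on the zero-padded input at this output position is [2.8 1 -2]. Elementwise product with the kernel and sum: 1·1.

1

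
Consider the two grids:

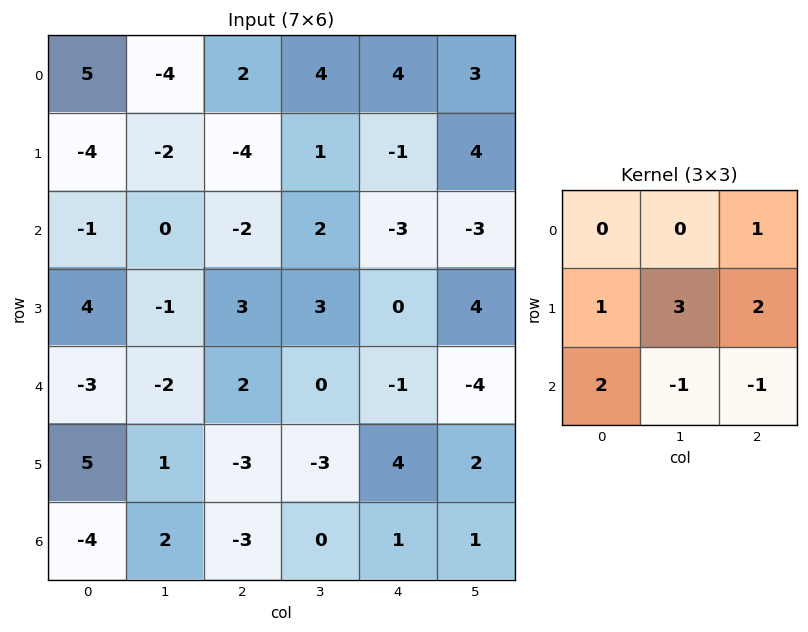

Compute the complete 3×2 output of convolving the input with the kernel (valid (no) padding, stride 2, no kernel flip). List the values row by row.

-16 -2
-1 14
-3 -12

Output[0,0]: The receptive field on the input at this output position is [5 -4 2 / -4 -2 -4 / -1 0 -2]. Elementwise product with the kernel and sum: 2·1 + -4·1 + -2·3 + -4·2 + -1·2 + 0·-1 + -2·-1.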